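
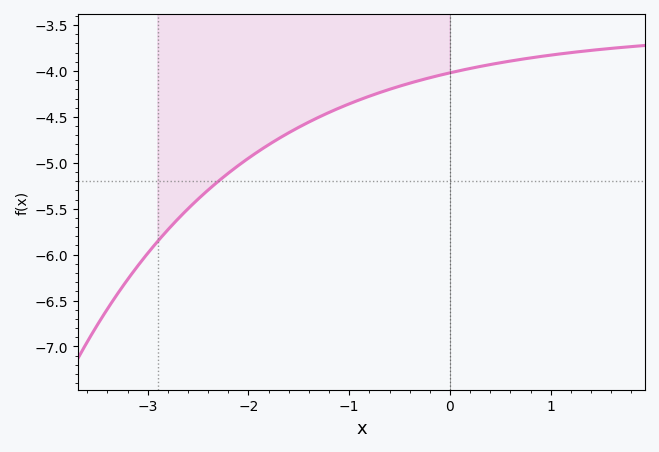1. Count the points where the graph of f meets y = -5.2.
1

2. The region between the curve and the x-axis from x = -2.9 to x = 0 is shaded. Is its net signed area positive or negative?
negative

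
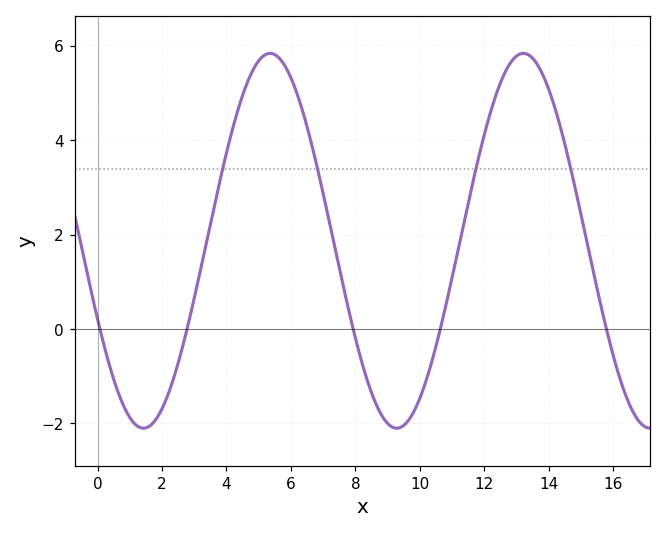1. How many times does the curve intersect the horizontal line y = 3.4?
4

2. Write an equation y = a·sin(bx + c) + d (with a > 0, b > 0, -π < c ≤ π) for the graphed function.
y = 3.97sin(0.8x - 2.71) + 1.87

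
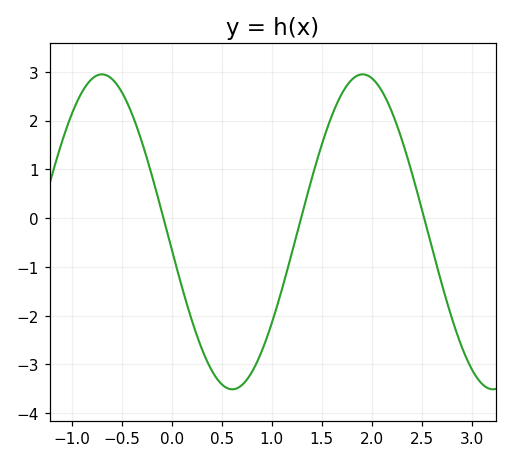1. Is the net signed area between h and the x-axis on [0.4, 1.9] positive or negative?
negative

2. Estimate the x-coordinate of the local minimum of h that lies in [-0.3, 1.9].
0.605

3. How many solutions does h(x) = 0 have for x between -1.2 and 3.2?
3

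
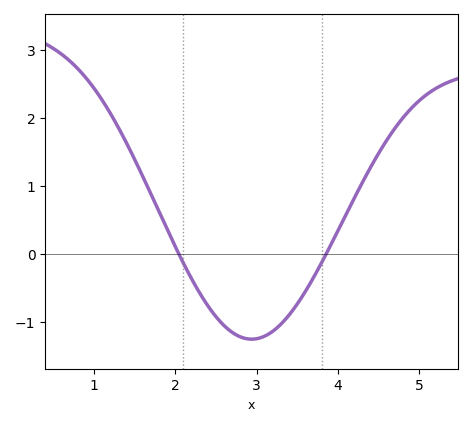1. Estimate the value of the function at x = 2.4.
-0.766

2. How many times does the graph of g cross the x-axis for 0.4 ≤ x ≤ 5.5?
2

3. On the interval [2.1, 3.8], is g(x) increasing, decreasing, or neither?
neither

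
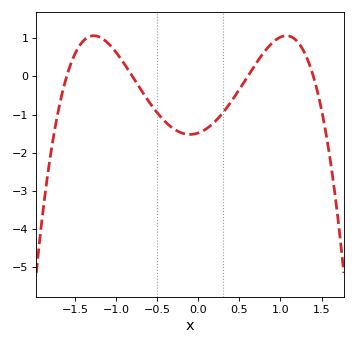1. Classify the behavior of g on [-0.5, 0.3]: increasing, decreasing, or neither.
neither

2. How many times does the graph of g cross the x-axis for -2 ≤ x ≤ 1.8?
4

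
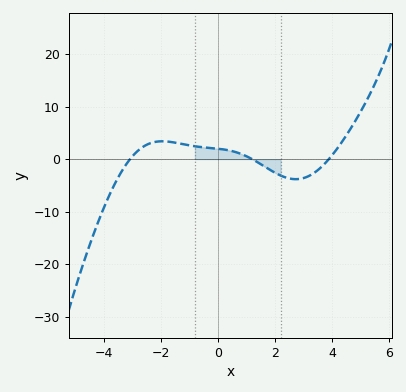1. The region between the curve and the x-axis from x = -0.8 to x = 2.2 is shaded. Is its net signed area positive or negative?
positive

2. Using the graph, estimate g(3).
-4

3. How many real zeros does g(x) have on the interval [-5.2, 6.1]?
3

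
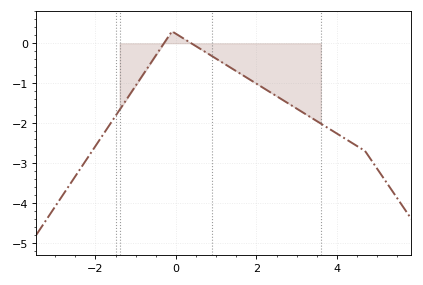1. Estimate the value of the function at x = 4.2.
-2.4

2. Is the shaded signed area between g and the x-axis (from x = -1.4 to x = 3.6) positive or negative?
negative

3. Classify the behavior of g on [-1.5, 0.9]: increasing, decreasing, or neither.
neither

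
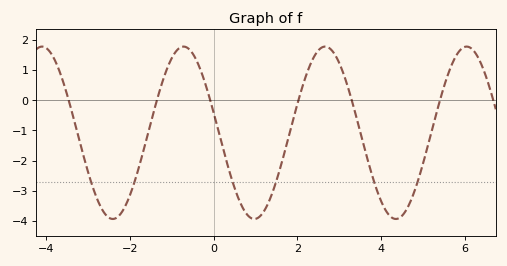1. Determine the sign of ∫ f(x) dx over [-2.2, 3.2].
negative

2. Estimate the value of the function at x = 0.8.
-3.79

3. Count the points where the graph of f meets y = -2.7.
6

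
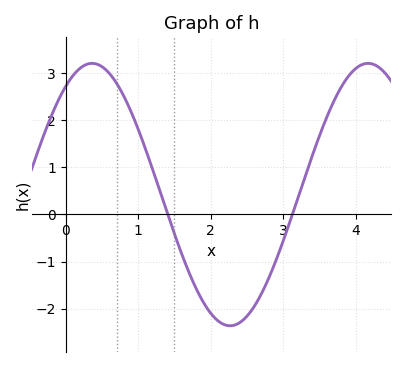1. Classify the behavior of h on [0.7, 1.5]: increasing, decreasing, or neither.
decreasing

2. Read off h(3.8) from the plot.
2.7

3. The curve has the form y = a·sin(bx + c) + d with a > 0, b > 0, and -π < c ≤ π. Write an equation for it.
y = 2.78sin(1.6x + 0.97) + 0.42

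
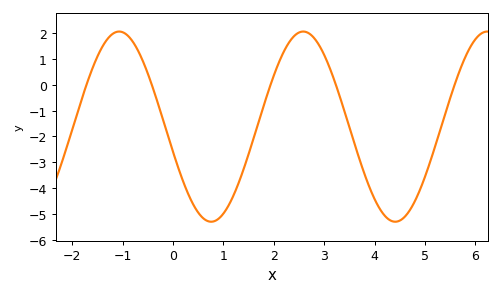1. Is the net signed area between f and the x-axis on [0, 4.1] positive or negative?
negative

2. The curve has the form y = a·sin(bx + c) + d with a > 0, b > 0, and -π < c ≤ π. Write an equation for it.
y = 3.68sin(1.72x - 2.87) - 1.62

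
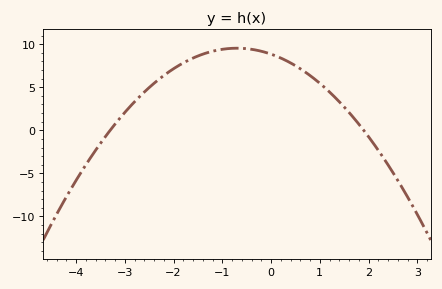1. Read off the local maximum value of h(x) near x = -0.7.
9.53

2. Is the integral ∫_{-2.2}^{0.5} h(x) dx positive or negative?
positive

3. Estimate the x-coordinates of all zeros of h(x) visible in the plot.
-3.3, 1.9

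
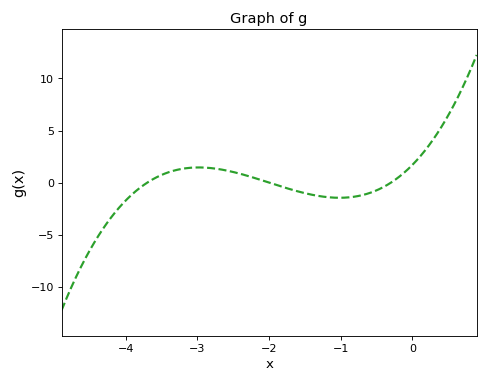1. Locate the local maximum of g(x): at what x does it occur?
-2.98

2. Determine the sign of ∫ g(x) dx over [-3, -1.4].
positive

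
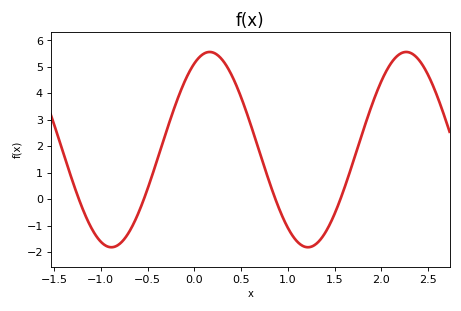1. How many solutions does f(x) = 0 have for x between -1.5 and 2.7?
4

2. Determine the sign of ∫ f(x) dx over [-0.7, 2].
positive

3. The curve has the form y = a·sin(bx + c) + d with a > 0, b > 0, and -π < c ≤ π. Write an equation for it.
y = 3.69sin(3x + 1.1) + 1.87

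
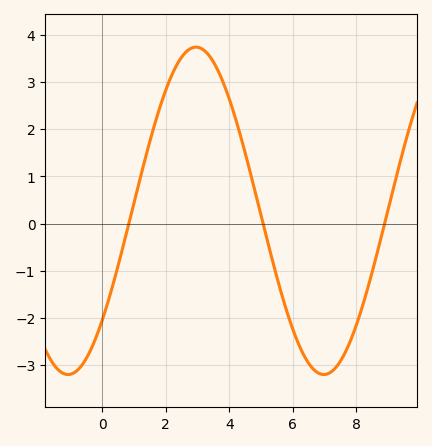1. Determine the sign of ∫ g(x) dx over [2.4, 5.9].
positive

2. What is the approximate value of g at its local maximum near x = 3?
3.74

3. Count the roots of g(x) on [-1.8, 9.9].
3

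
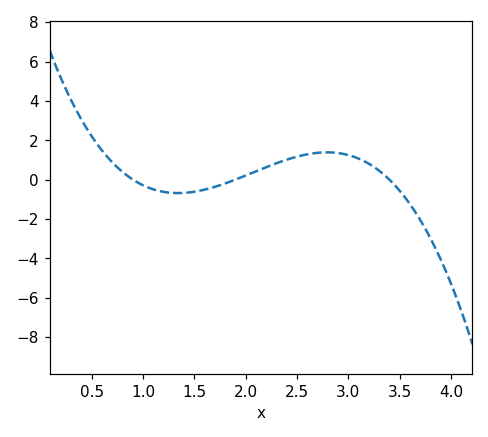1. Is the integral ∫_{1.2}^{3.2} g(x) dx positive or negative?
positive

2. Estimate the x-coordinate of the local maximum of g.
2.79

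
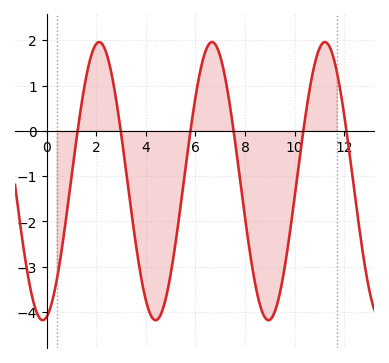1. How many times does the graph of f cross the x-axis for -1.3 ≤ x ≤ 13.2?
6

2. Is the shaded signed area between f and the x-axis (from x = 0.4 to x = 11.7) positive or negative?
negative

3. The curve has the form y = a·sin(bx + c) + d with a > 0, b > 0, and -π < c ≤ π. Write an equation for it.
y = 3.07sin(1.38x - 1.35) - 1.11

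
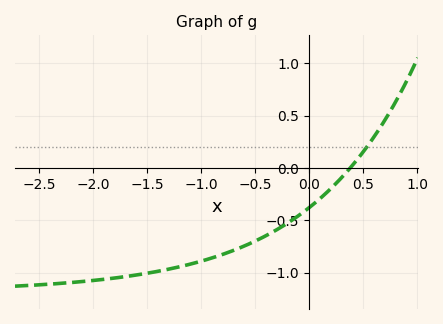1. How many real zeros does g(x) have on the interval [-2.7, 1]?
1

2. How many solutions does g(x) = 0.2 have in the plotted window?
1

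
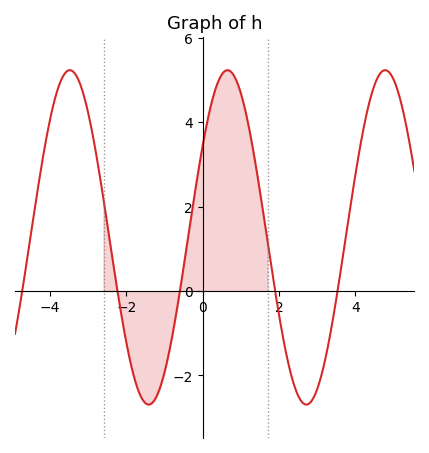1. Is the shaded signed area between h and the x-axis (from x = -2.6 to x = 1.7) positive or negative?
positive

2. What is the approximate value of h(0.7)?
5.2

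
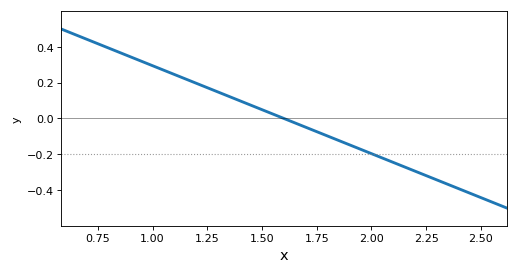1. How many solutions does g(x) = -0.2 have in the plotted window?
1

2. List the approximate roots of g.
1.6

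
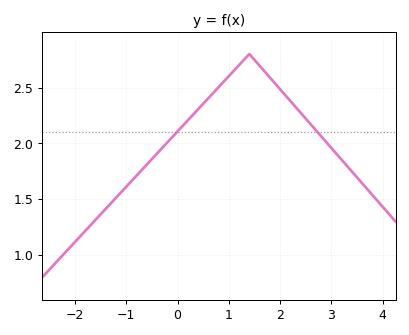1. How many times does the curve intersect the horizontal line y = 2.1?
2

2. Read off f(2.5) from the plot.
2.22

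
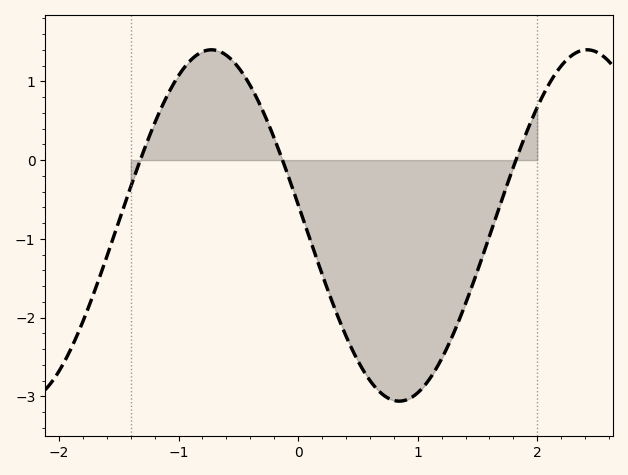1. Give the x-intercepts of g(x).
-1.32, -0.131, 1.82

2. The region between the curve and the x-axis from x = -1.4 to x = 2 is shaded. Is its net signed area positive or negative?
negative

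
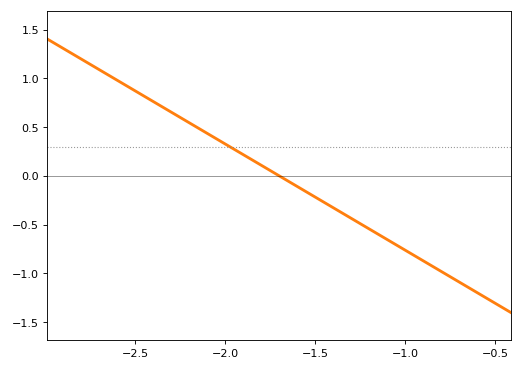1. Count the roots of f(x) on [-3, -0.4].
1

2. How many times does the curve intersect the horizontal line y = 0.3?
1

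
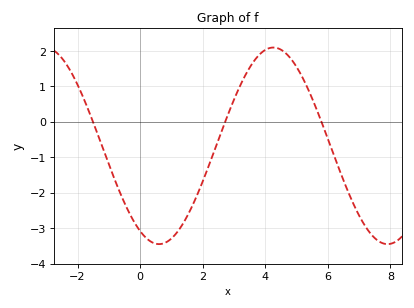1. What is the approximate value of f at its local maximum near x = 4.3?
2.09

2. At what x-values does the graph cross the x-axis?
-1.51, 2.72, 5.8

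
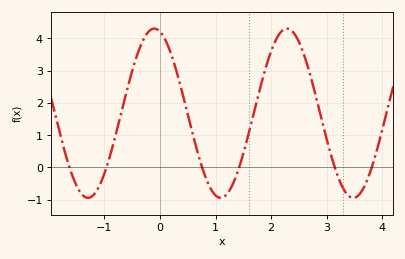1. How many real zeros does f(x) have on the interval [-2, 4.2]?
6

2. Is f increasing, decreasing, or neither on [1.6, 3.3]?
neither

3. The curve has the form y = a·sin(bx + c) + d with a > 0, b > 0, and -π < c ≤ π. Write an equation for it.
y = 2.62sin(2.6x + 1.8) + 1.68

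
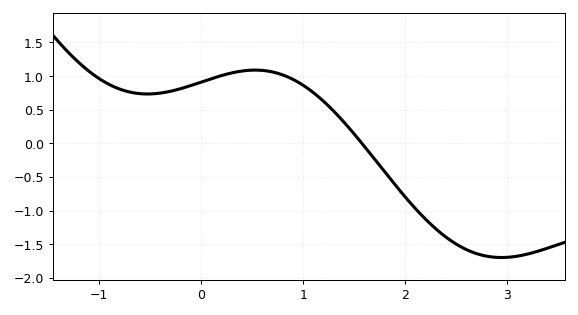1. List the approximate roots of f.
1.57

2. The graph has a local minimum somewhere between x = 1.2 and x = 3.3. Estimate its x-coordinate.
2.94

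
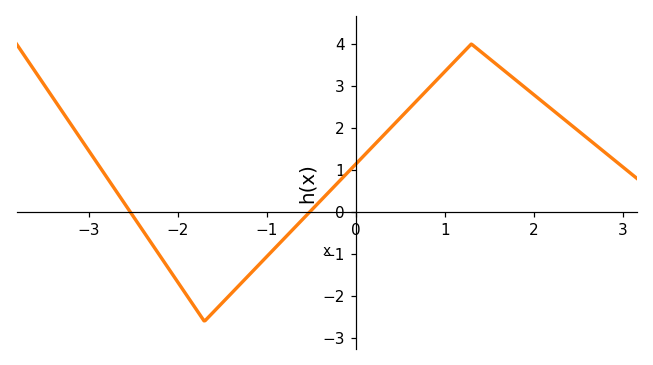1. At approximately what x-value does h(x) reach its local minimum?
-1.7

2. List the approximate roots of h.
-2.53, -0.518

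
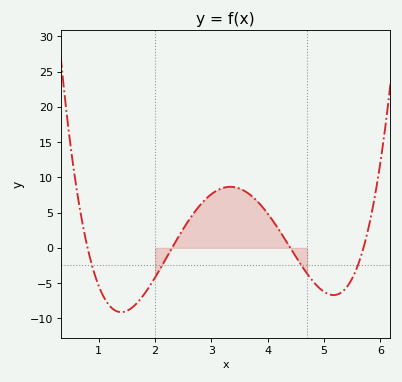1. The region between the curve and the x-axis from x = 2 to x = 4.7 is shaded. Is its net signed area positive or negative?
positive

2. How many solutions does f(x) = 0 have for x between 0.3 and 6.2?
4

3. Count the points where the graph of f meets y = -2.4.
4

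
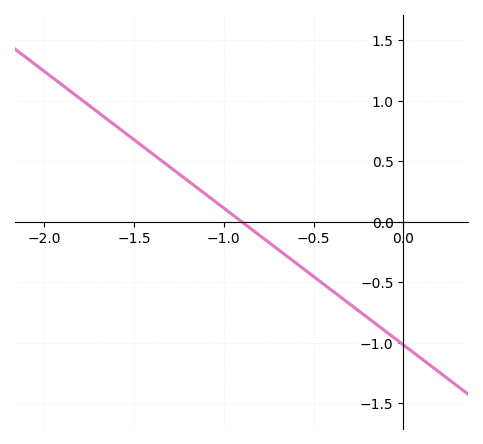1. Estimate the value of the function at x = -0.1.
-0.904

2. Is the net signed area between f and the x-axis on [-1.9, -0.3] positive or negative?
positive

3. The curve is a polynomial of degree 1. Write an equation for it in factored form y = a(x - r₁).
y = -1.13(x + 0.9)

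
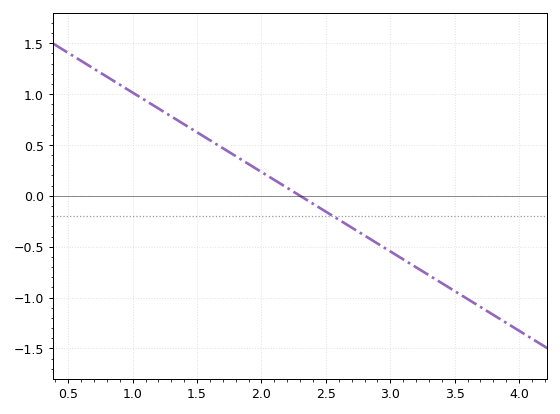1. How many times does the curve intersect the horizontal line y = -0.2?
1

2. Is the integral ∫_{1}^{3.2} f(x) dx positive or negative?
positive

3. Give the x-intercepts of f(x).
2.3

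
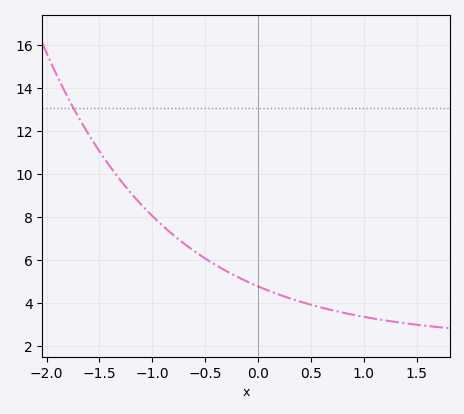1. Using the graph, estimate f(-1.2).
9.2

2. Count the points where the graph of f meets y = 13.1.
1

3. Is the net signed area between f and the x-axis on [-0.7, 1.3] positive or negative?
positive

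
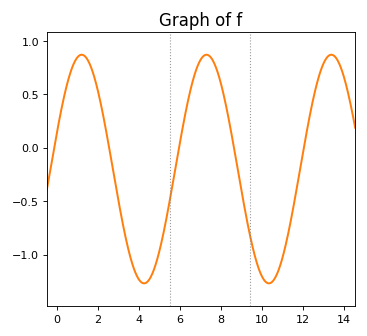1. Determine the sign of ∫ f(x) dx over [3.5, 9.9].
negative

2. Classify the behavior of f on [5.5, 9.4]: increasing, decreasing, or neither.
neither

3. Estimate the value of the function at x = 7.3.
0.87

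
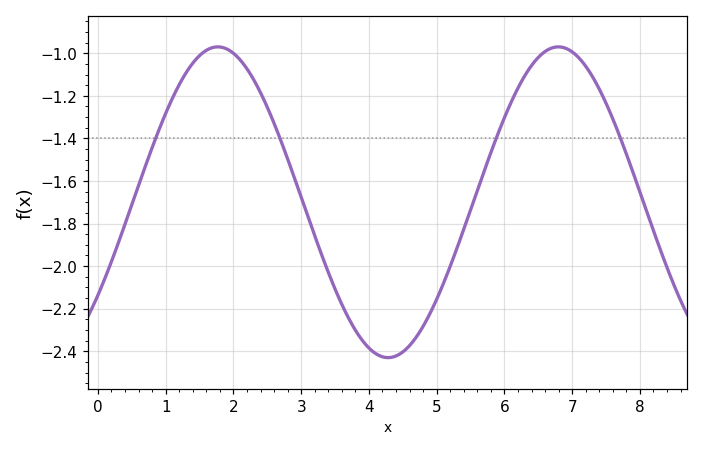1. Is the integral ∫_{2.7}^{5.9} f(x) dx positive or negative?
negative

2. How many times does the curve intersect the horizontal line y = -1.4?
4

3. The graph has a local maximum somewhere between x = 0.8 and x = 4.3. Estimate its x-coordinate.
1.77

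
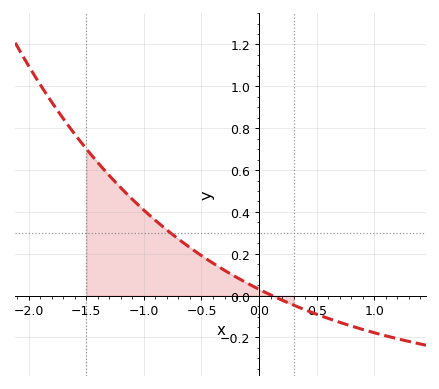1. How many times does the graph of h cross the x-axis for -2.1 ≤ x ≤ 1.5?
1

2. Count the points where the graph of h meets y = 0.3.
1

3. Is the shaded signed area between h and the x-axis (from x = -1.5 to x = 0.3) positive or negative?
positive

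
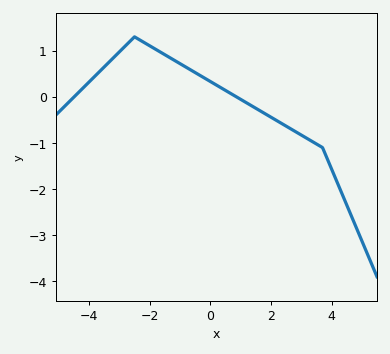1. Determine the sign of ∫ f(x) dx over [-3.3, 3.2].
positive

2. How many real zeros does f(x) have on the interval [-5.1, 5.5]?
2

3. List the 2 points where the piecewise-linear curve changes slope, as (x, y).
(-2.5, 1.3); (3.7, -1.1)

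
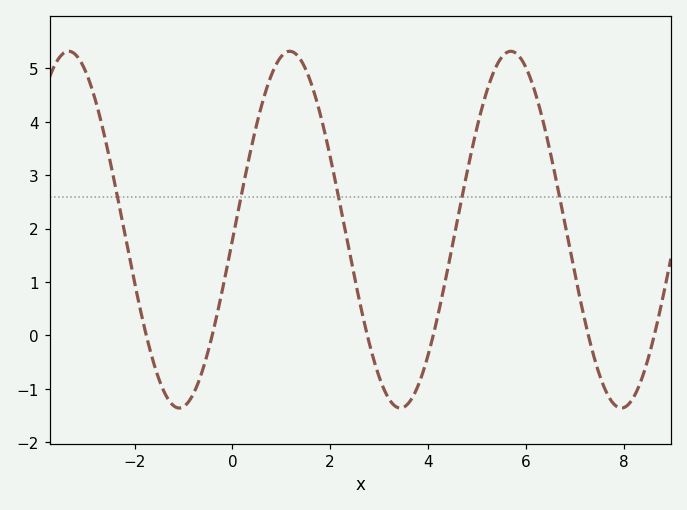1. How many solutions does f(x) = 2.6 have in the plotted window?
5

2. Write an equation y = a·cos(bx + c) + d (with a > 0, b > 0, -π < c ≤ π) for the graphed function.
y = 3.34cos(1.4x - 1.6) + 1.98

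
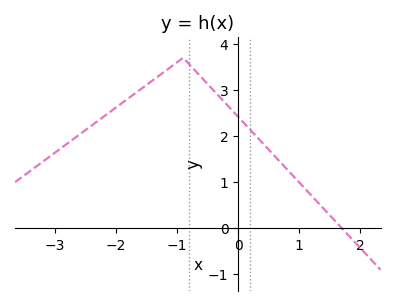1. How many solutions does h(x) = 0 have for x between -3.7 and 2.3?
1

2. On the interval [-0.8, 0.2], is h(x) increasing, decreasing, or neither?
decreasing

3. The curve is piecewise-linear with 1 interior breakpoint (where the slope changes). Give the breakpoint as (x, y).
(-0.9, 3.7)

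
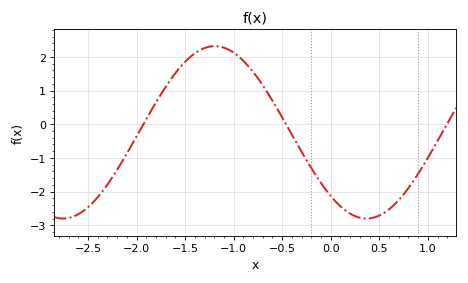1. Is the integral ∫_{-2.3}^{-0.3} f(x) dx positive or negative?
positive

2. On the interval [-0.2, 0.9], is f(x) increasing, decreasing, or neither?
neither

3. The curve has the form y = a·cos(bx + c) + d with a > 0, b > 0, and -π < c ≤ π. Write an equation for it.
y = 2.56cos(2x + 2.4) - 0.24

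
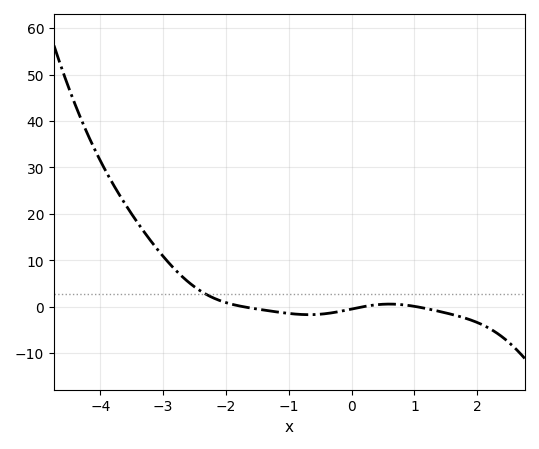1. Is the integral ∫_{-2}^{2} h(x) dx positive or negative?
negative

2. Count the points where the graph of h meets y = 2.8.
1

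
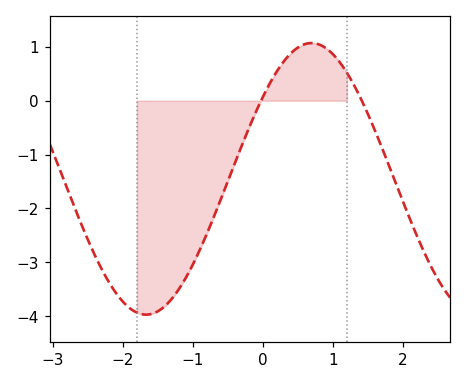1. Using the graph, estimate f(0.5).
0.989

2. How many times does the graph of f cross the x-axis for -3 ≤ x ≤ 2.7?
2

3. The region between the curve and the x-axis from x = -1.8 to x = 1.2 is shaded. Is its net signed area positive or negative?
negative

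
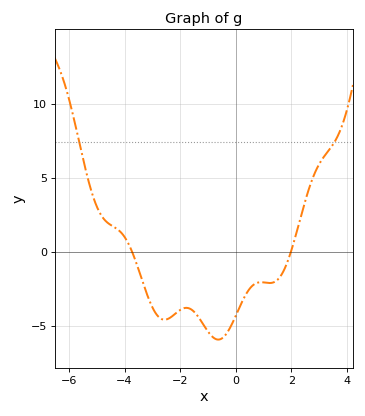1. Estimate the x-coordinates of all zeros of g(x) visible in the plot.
-3.8, 2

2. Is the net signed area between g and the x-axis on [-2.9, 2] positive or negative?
negative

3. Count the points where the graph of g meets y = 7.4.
2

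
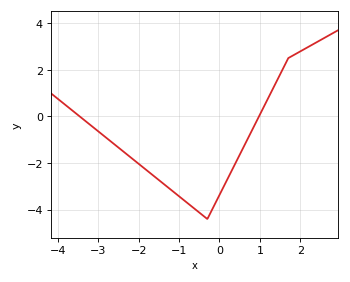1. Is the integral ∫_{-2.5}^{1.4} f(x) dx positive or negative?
negative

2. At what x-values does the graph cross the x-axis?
-3.5, 1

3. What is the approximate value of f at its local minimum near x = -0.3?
-4.4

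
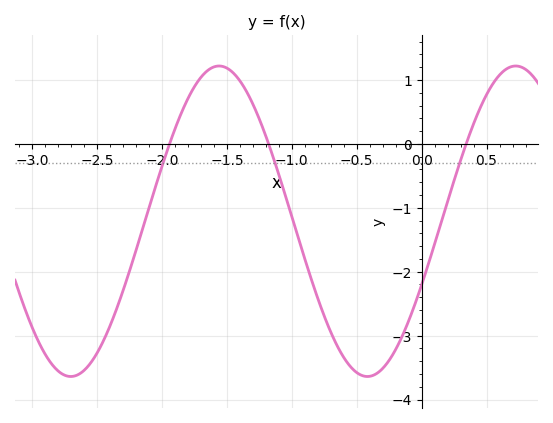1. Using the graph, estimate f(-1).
-1.1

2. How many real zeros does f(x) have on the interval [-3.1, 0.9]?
3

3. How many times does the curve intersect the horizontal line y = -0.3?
3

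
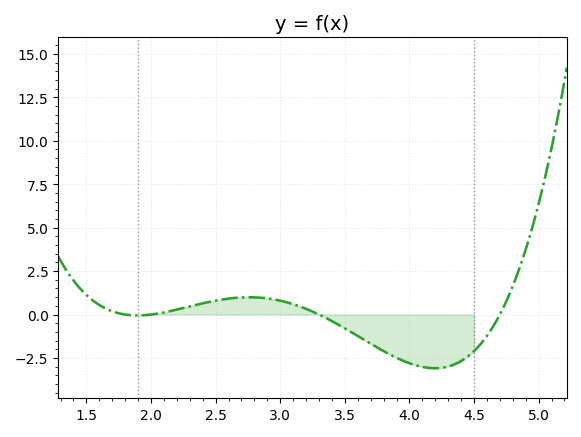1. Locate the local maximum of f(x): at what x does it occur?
2.76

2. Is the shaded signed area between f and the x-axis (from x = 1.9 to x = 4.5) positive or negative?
negative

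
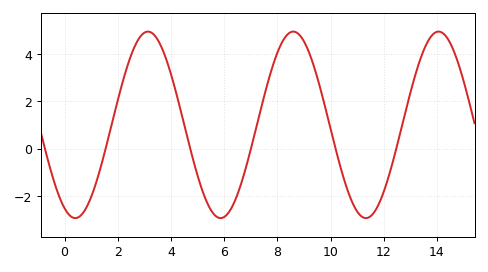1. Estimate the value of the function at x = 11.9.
-2.2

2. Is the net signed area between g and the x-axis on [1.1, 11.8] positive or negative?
positive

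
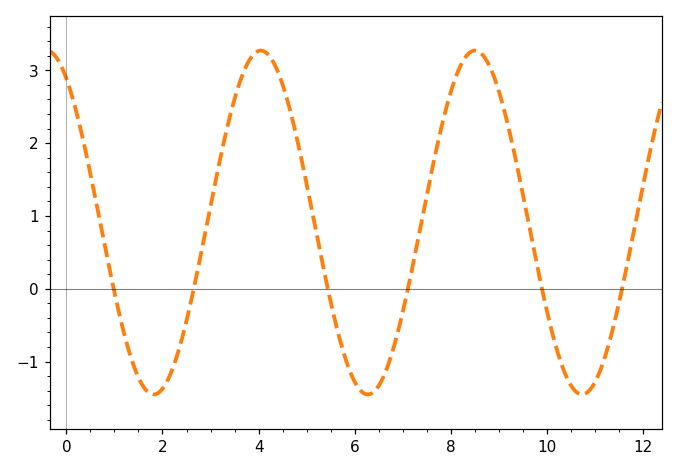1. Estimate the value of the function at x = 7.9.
2.5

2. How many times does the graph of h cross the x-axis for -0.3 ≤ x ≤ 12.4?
6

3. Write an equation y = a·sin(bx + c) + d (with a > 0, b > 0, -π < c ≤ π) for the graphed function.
y = 2.36sin(1.4x + 2.2) + 0.91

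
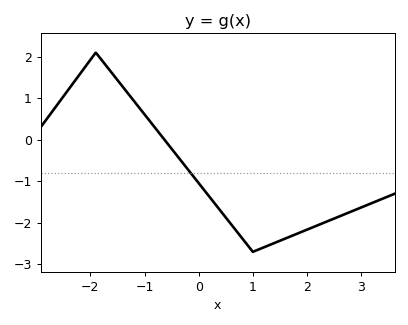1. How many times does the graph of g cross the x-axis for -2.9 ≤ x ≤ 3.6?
1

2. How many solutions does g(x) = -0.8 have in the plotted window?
1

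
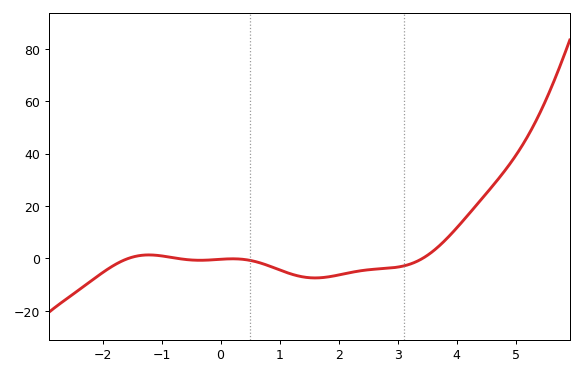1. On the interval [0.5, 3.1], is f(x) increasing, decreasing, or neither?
neither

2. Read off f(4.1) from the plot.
14.2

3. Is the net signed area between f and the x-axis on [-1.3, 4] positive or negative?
negative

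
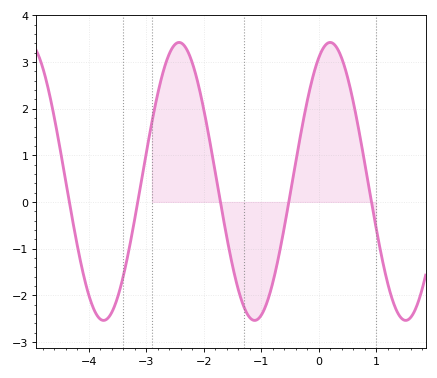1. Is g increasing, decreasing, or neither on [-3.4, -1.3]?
neither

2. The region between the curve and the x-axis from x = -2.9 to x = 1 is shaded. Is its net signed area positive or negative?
positive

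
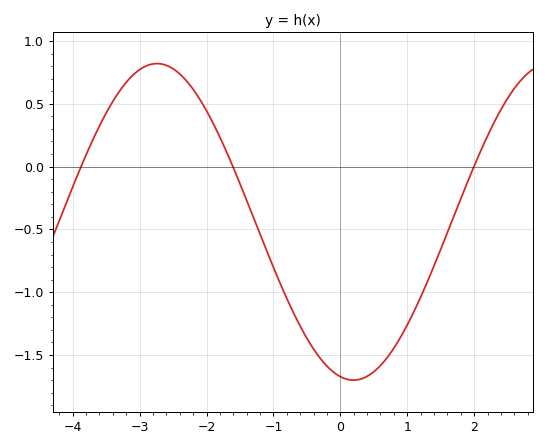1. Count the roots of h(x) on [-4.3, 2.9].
3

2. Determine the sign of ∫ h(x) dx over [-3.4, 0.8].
negative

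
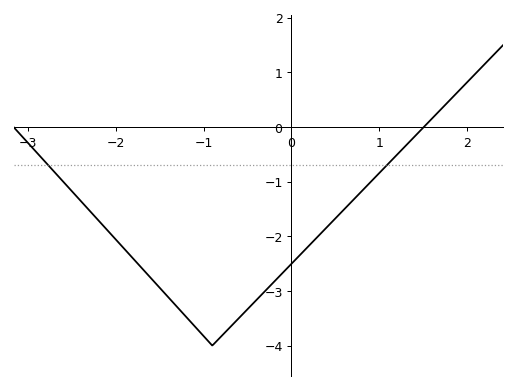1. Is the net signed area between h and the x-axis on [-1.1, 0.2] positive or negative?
negative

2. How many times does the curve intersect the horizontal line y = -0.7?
2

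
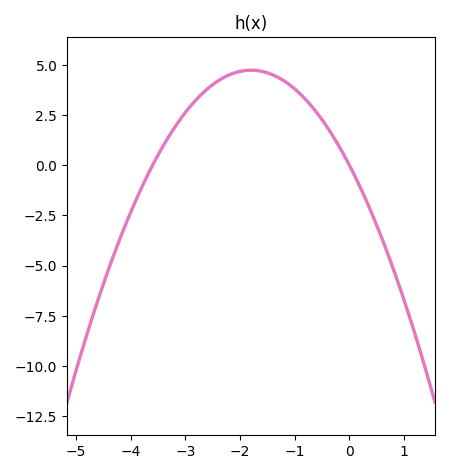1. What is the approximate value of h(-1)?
3.8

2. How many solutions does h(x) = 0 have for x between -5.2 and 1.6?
2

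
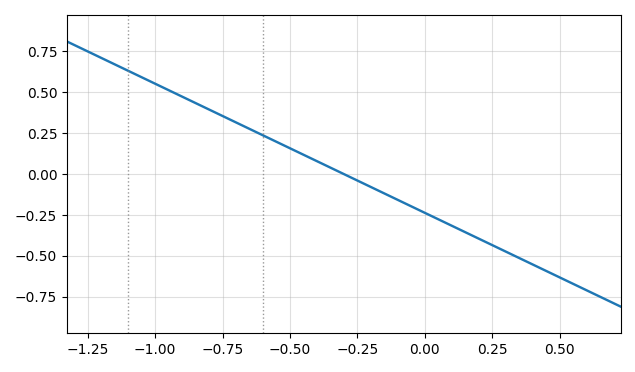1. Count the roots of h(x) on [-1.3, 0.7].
1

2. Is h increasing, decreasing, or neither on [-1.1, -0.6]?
decreasing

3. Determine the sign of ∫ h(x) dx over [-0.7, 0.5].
negative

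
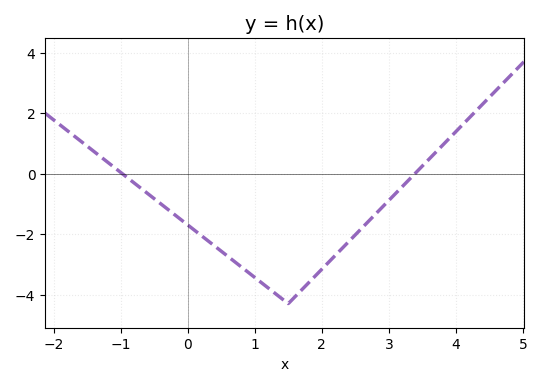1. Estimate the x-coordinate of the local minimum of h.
1.5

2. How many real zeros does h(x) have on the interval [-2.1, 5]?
2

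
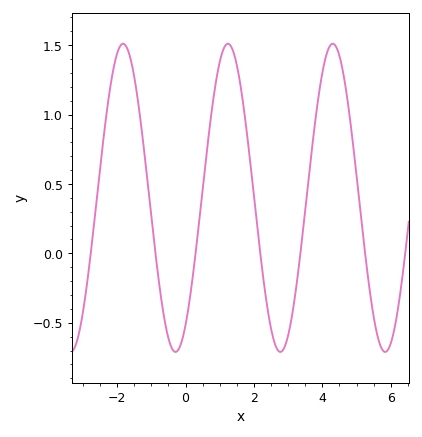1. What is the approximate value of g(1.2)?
1.5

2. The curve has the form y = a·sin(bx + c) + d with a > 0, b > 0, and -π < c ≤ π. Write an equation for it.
y = 1.11sin(2x - 0.97) + 0.4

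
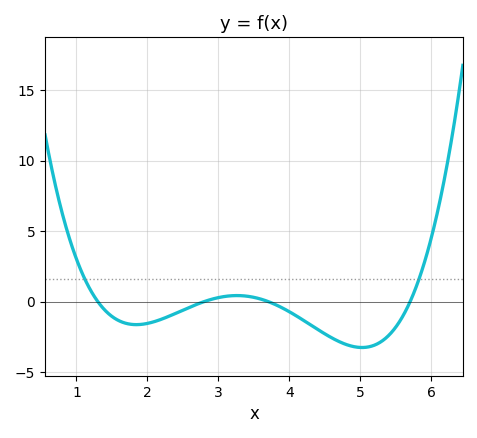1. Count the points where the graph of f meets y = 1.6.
2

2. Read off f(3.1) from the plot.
0.371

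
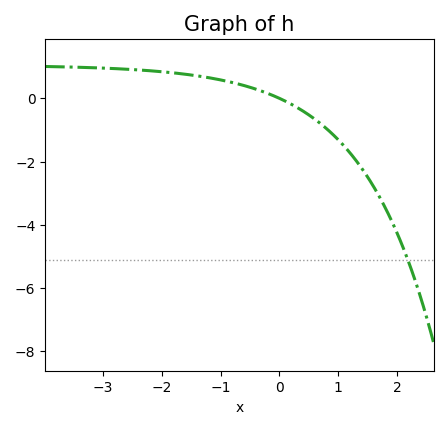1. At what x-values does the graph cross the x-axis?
0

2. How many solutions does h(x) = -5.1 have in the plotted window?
1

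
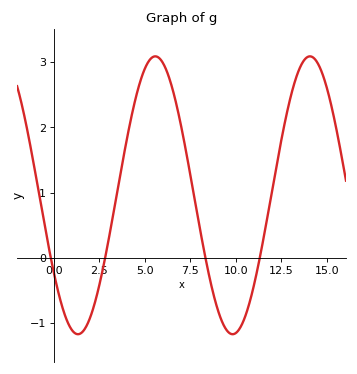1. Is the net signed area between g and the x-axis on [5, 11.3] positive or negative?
positive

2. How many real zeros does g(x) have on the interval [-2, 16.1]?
4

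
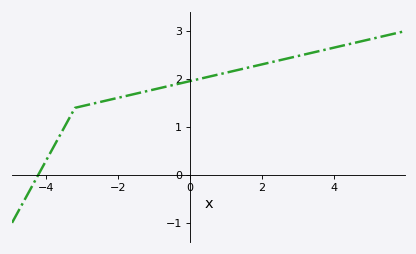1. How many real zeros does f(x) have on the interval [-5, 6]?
1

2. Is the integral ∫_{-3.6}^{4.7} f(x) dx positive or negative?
positive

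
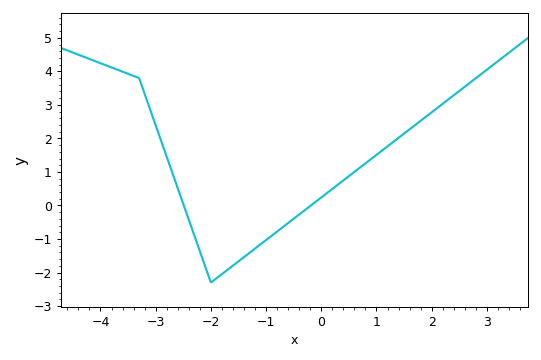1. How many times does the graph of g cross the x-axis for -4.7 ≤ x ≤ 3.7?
2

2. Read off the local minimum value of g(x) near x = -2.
-2.3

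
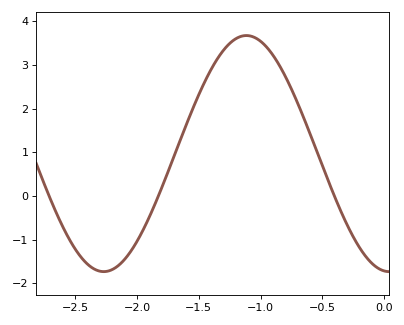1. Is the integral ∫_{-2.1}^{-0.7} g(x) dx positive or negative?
positive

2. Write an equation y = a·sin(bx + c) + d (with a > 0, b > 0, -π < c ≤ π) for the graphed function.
y = 2.7sin(2.72x - 1.68) + 0.97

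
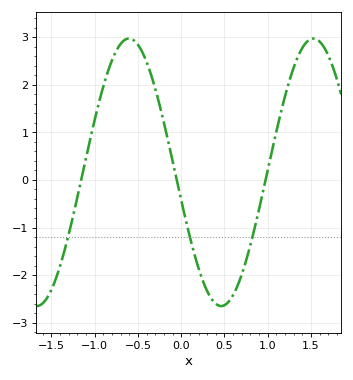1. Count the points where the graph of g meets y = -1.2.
3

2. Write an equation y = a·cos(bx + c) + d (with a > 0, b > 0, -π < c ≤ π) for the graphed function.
y = 2.81cos(2.95x + 1.78) + 0.16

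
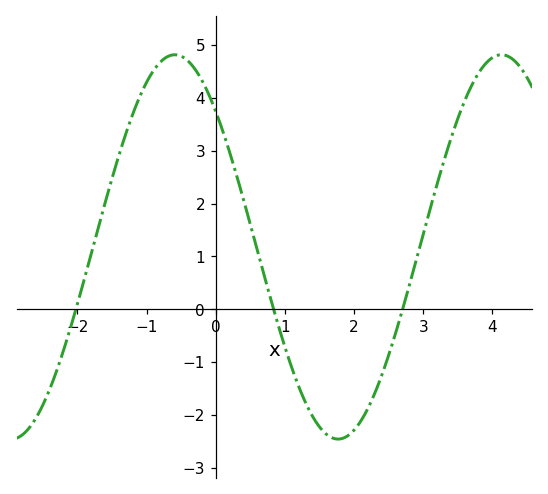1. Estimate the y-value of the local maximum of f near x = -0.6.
4.81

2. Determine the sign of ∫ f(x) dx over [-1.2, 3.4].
positive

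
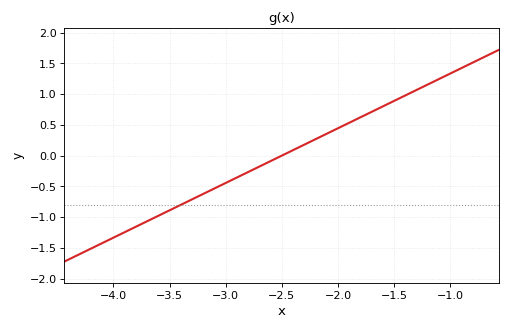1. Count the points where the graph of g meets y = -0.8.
1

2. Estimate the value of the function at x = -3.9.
-1.25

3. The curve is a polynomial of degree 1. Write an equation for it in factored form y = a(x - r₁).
y = 0.89(x + 2.5)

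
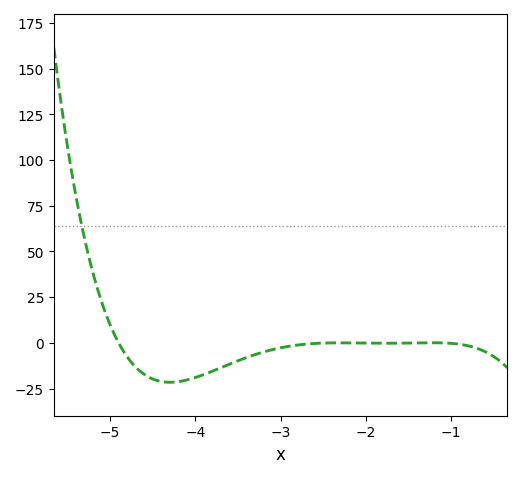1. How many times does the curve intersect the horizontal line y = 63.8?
1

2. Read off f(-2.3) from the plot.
0.027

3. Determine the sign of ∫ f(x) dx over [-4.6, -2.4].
negative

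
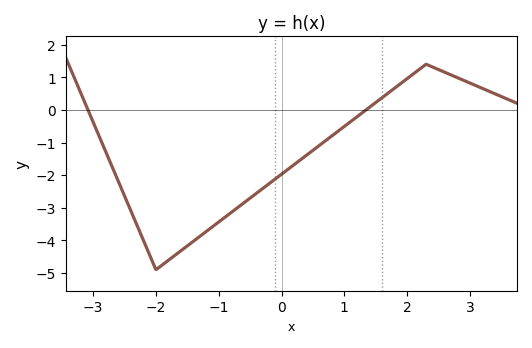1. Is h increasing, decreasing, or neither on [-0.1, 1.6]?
increasing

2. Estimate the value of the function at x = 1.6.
0.374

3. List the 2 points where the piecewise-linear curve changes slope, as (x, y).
(-2, -4.9); (2.3, 1.4)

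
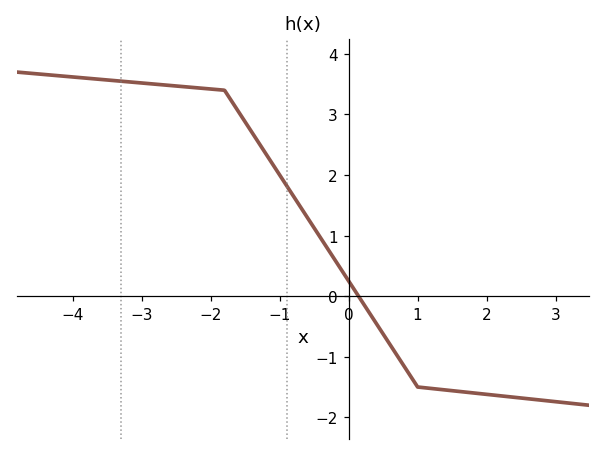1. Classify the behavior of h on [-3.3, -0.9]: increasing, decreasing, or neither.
decreasing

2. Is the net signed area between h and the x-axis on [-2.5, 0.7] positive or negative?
positive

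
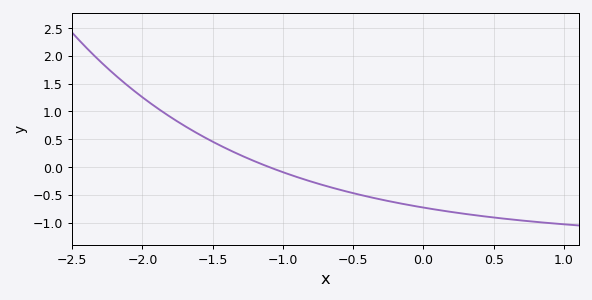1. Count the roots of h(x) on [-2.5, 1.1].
1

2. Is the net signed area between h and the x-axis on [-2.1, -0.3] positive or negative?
positive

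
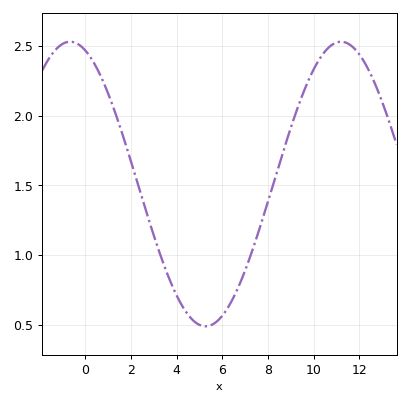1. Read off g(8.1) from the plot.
1.45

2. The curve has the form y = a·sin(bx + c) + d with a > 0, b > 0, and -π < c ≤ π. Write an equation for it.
y = 1.02sin(0.53x + 1.9) + 1.51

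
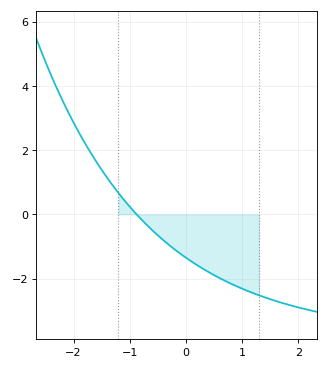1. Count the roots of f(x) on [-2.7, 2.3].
1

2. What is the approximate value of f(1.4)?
-2.58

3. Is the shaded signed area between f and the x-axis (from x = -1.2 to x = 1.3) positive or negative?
negative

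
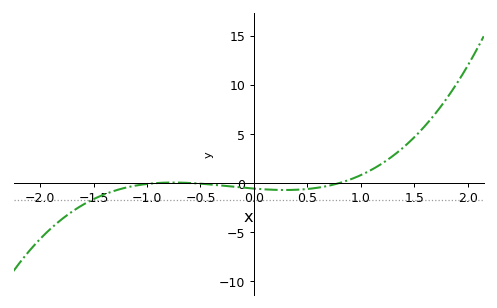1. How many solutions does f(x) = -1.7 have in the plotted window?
1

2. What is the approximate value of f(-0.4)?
0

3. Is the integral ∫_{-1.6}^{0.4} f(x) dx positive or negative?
negative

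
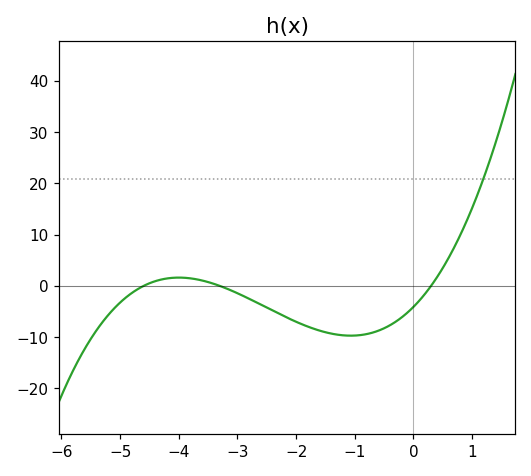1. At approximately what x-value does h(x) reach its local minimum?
-1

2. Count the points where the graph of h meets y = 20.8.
1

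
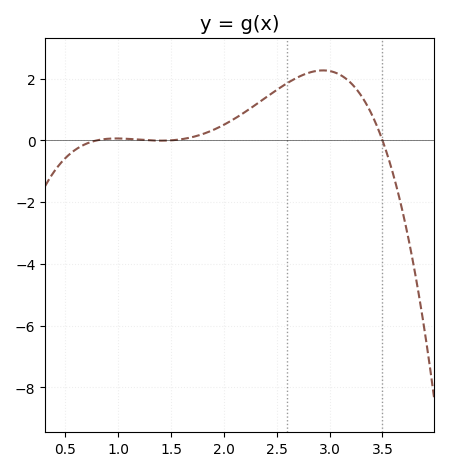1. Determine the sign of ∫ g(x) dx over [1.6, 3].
positive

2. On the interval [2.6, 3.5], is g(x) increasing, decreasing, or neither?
neither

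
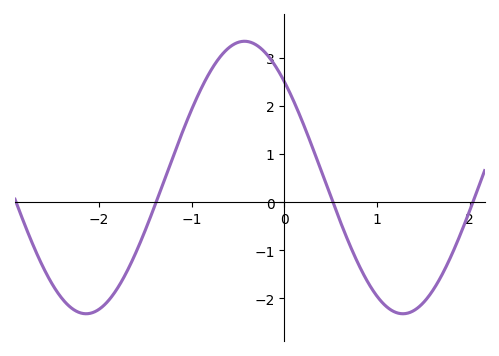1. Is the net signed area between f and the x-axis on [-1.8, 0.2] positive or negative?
positive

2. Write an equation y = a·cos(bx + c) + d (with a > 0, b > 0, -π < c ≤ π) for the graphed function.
y = 2.83cos(1.84x + 0.79) + 0.51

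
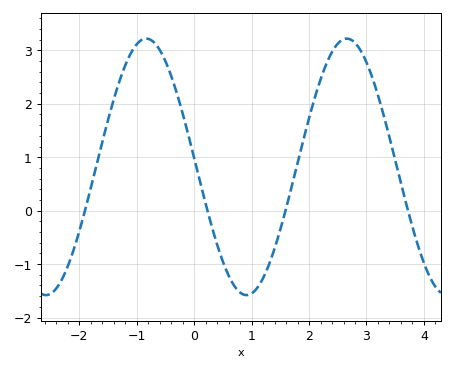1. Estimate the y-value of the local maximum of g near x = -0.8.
3.2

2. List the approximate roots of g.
-1.9, 0.2, 1.6, 3.7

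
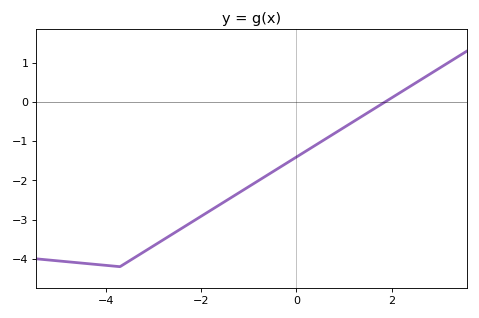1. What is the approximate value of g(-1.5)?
-2.5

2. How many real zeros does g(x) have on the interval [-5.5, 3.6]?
1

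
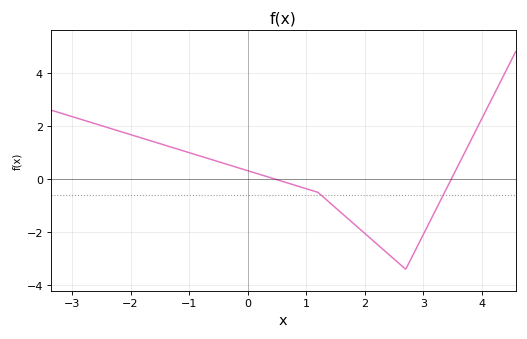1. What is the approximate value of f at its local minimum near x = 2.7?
-3.4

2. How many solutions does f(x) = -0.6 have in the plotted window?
2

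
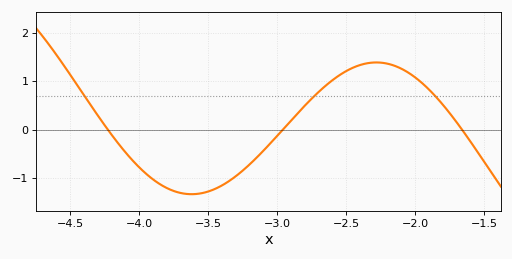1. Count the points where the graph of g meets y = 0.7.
3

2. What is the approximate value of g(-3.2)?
-0.7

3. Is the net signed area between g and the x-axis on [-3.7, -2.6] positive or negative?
negative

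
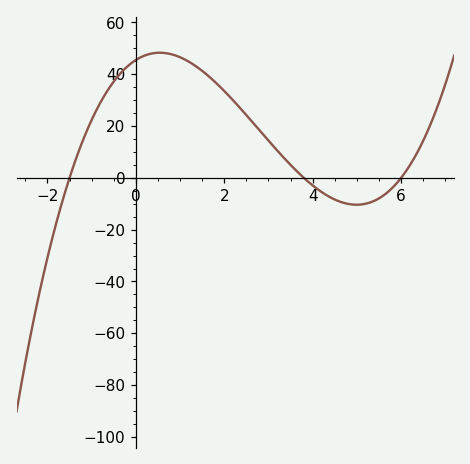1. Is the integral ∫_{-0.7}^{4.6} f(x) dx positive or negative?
positive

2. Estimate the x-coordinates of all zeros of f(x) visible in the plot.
-1.5, 3.8, 6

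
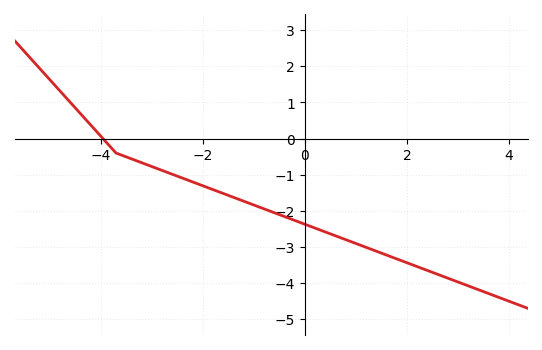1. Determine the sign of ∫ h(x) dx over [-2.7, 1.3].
negative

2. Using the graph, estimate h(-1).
-1.84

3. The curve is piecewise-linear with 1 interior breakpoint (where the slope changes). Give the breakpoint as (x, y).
(-3.7, -0.4)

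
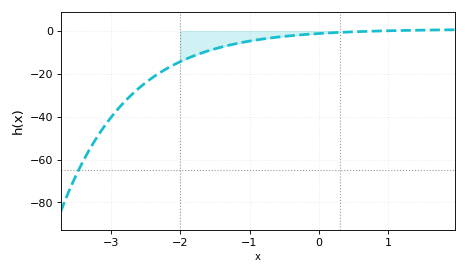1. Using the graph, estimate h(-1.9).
-12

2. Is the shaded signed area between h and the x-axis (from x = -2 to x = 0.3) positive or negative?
negative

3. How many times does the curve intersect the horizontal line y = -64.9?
1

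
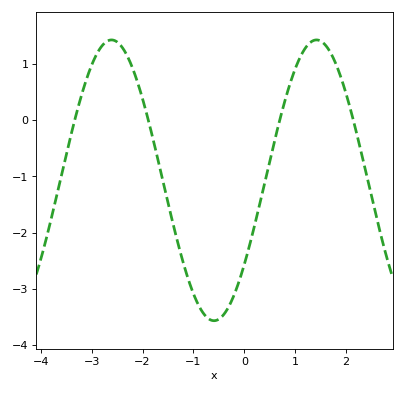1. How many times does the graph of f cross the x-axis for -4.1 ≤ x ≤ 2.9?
4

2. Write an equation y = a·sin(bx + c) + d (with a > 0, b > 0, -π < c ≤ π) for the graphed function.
y = 2.5sin(1.56x - 0.64) - 1.07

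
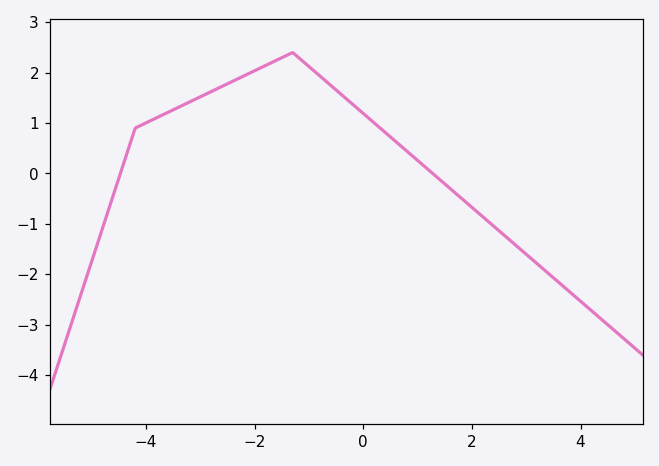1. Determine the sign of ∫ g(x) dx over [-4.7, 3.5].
positive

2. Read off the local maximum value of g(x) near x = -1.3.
2.4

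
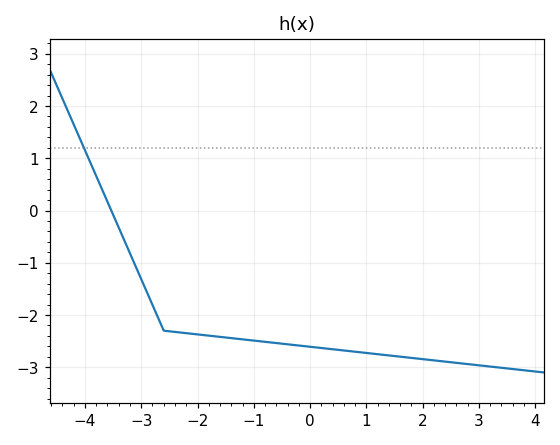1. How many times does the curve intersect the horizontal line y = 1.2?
1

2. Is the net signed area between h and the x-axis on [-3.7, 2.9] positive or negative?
negative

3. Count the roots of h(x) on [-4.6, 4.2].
1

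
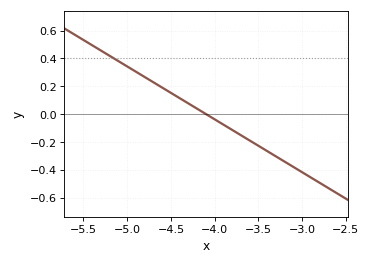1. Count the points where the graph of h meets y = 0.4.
1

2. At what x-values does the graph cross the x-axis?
-4.1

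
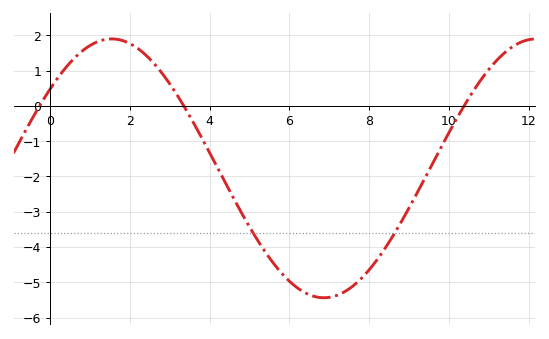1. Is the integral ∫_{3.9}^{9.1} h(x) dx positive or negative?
negative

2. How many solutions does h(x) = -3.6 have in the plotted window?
2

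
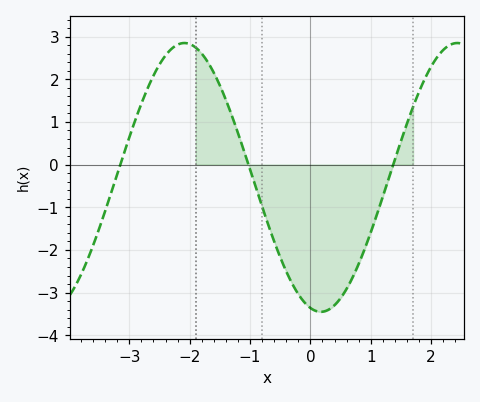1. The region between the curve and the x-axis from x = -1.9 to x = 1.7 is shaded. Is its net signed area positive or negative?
negative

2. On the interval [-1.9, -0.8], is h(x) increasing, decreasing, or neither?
decreasing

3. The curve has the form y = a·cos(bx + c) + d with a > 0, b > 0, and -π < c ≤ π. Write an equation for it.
y = 3.15cos(1.4x + 2.9) - 0.3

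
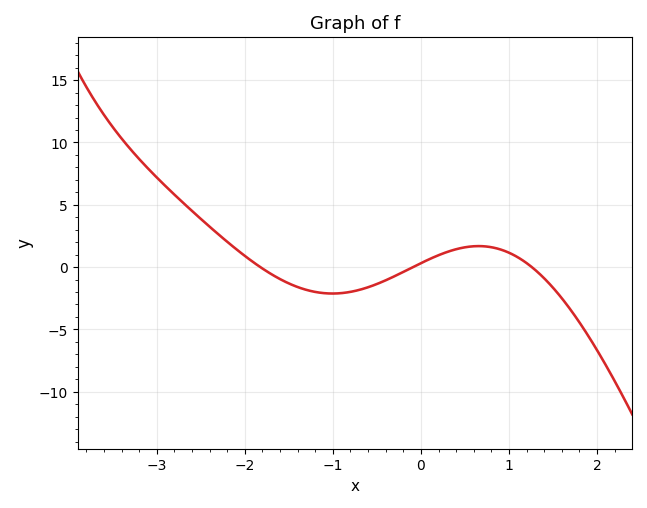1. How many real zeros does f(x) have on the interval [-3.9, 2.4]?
3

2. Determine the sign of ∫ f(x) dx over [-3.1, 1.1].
positive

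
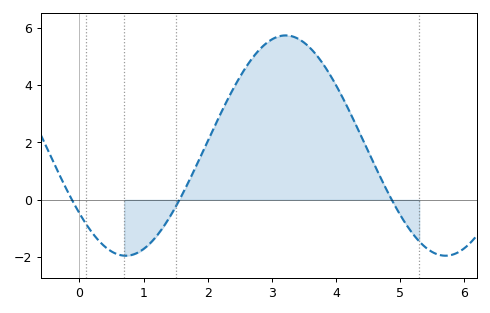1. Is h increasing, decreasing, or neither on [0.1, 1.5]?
neither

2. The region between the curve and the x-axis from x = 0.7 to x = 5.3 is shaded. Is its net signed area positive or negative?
positive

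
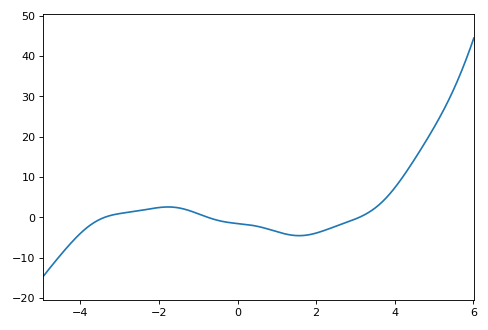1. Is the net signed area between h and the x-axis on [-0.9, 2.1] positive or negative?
negative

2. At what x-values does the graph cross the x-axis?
-3.38, -0.754, 3.1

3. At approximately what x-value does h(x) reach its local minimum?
1.57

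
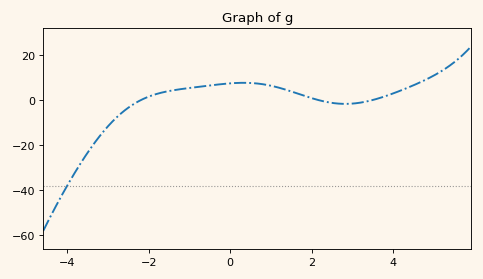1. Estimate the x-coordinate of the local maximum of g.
0.328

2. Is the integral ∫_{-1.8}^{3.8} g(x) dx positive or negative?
positive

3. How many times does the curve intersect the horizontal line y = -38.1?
1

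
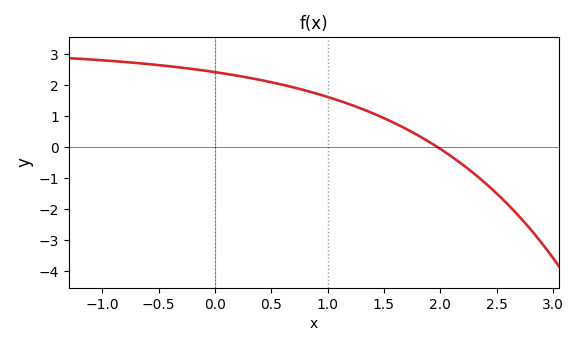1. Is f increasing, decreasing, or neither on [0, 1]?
decreasing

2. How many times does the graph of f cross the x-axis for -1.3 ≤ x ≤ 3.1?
1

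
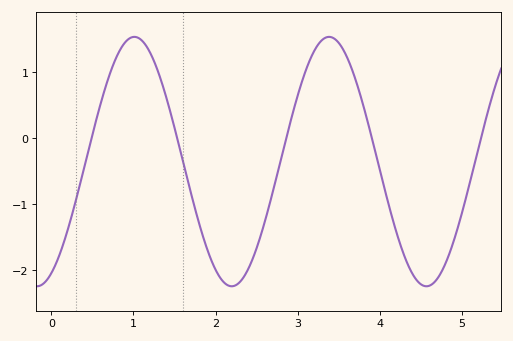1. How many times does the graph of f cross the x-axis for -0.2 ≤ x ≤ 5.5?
5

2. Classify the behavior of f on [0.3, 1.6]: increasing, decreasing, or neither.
neither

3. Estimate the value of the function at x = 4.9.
-1.56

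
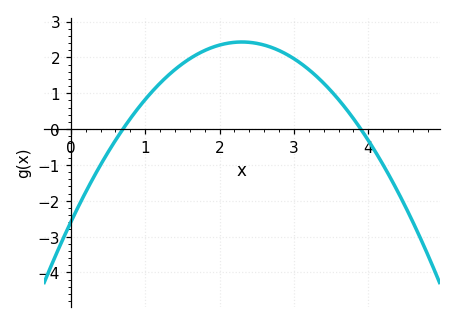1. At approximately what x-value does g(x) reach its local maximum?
2.3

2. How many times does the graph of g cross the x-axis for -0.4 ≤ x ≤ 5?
2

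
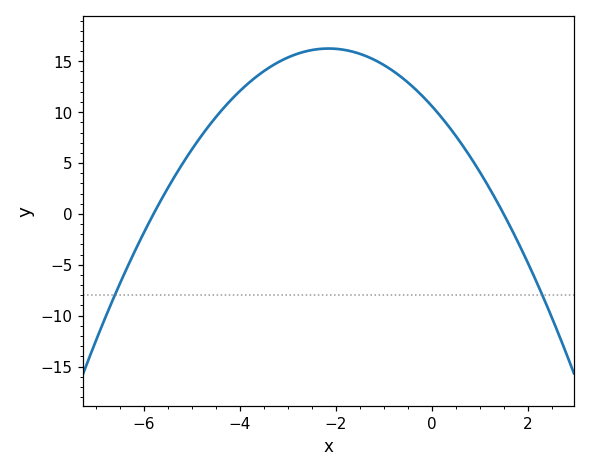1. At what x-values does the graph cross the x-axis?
-5.8, 1.5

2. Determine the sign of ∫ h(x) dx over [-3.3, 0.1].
positive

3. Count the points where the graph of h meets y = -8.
2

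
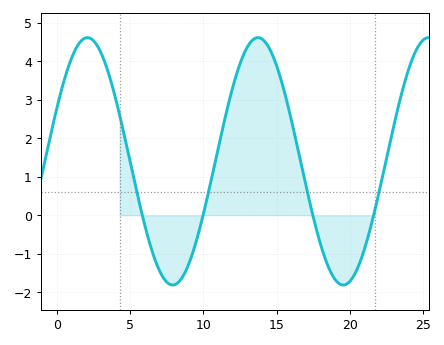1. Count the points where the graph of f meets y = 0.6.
4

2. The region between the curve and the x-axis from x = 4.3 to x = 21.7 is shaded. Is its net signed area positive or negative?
positive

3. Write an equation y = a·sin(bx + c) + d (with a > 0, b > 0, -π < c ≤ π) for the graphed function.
y = 3.21sin(0.54x + 0.44) + 1.4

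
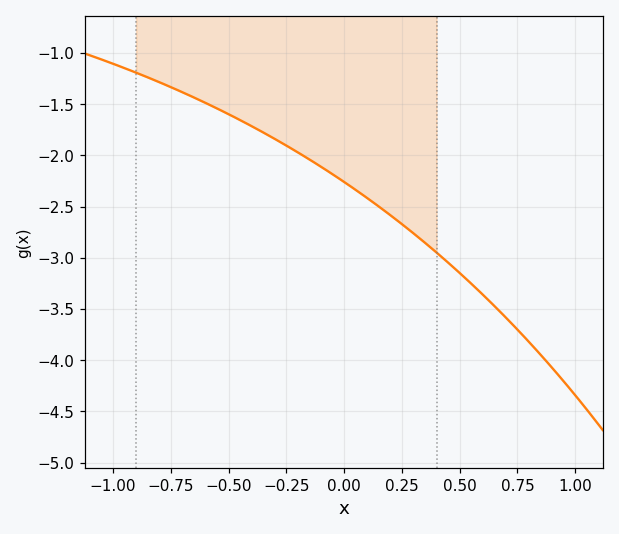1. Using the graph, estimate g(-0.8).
-1.29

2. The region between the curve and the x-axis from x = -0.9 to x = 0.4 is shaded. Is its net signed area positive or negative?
negative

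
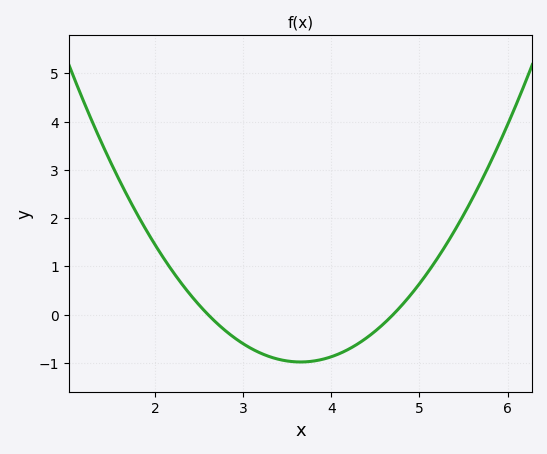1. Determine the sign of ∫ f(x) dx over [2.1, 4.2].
negative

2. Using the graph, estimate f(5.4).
1.7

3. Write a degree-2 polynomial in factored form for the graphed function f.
y = 0.89(x - 2.6)(x - 4.7)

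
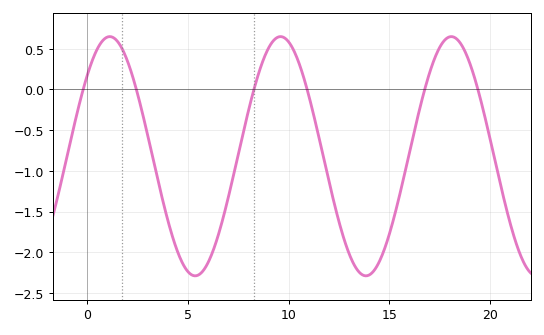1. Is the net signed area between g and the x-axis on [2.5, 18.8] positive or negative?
negative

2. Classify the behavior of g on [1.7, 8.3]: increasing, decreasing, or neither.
neither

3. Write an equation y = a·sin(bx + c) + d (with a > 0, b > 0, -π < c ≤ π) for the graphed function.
y = 1.47sin(0.74x + 0.75) - 0.82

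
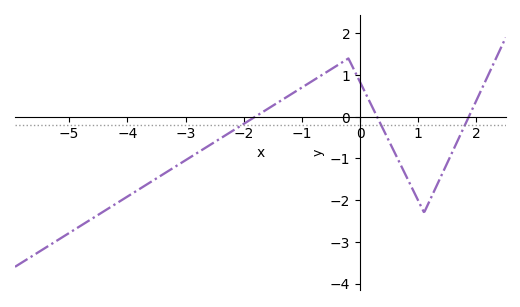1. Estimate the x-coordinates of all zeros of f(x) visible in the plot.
-1.8, 0.2, 1.8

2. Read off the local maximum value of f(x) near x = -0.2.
1.4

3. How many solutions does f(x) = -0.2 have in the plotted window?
3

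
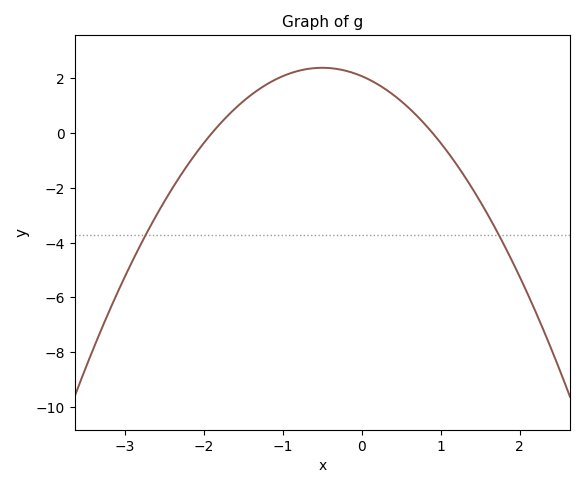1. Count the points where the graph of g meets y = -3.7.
2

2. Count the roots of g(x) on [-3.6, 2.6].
2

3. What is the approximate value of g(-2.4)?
-2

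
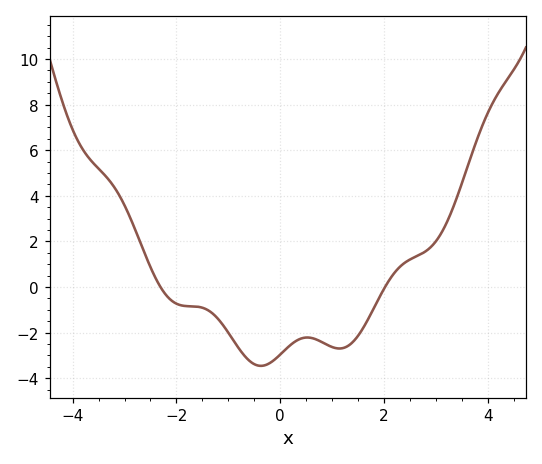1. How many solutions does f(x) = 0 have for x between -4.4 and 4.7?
2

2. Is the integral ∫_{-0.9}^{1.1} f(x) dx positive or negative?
negative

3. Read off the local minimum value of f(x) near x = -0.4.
-3.4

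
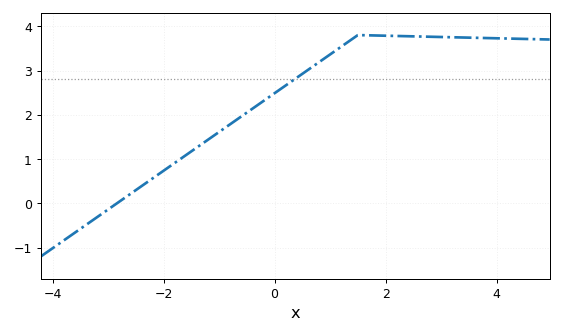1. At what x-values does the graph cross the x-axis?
-2.84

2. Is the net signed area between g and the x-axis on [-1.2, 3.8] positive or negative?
positive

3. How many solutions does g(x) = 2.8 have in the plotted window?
1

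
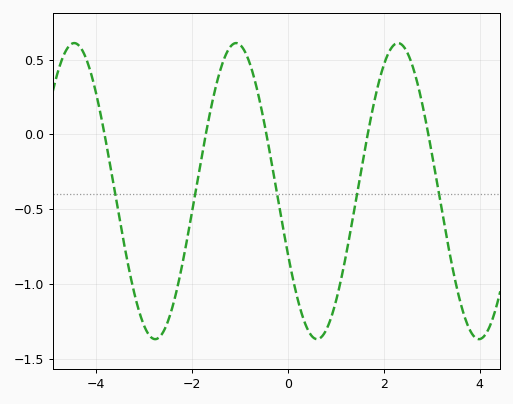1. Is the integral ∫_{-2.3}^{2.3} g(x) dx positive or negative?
negative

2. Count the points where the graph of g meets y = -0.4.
5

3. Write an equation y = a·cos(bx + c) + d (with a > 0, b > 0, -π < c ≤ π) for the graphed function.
y = 0.99cos(1.9x + 2) - 0.38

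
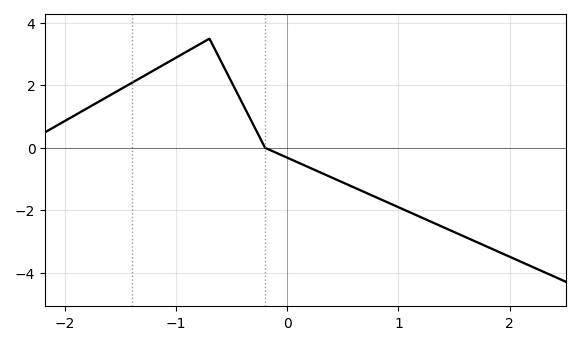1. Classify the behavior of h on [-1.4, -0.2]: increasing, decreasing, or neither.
neither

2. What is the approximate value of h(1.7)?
-3.01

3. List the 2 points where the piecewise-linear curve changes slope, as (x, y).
(-0.7, 3.5); (-0.2, 0)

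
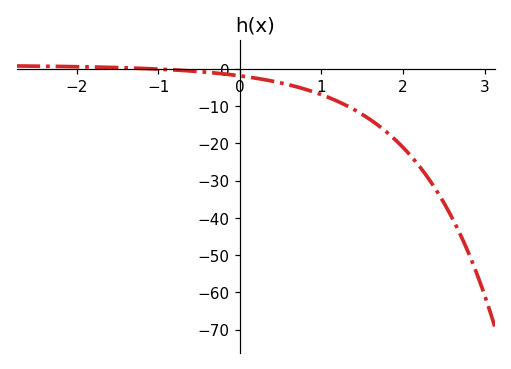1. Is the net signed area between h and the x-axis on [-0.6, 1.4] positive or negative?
negative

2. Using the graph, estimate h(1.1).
-8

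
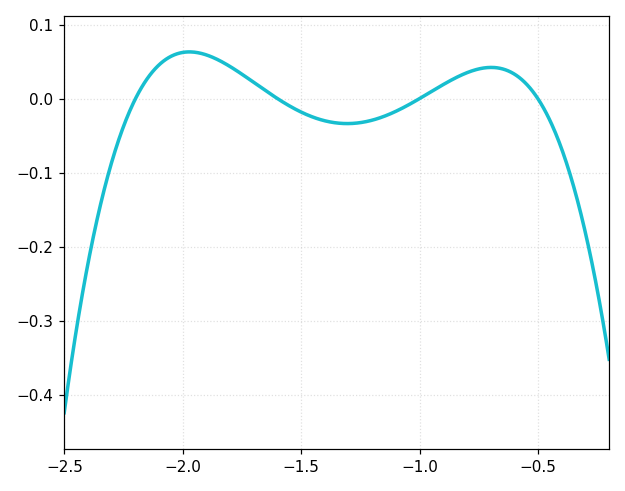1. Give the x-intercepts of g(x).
-2.2, -1.6, -1, -0.5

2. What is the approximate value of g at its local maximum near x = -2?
0.06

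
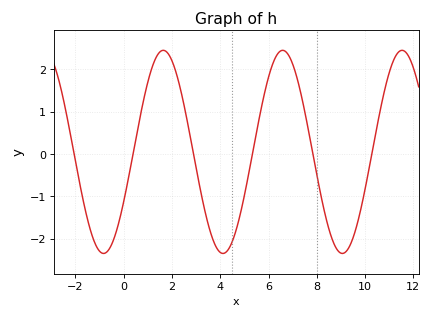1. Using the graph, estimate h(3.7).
-2.03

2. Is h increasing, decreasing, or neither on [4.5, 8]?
neither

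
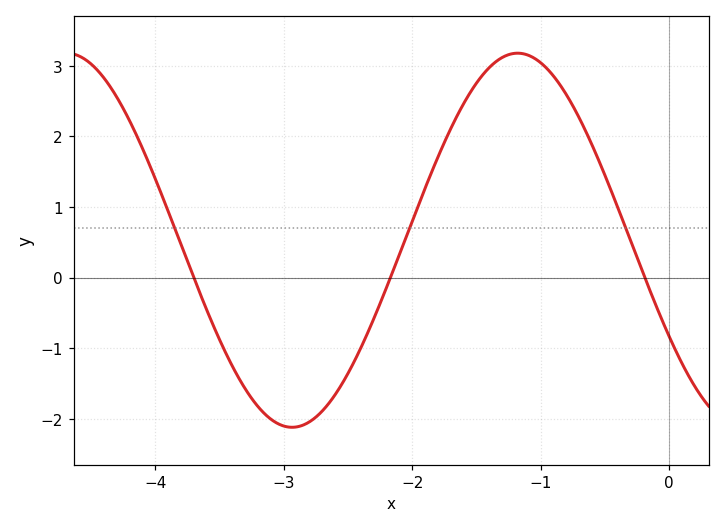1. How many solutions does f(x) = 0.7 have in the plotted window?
3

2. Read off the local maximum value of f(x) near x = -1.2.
3.18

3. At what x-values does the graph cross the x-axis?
-3.7, -2.17, -0.19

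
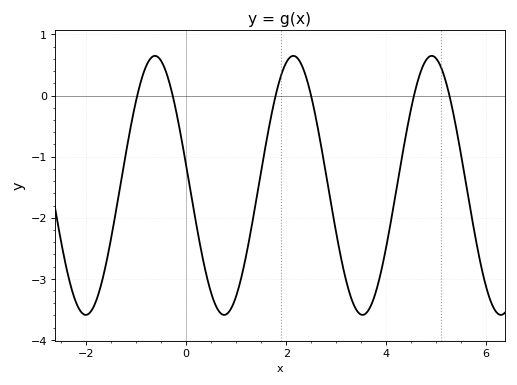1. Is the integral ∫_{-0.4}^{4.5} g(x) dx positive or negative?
negative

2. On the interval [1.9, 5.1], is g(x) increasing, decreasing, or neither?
neither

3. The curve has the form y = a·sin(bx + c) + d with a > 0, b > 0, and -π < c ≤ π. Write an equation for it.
y = 2.12sin(2.27x + 2.99) - 1.47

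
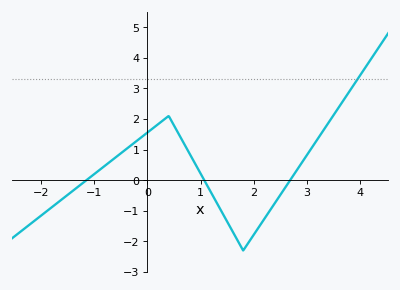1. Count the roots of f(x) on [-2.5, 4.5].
3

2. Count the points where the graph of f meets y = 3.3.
1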